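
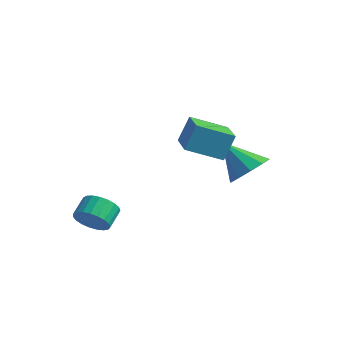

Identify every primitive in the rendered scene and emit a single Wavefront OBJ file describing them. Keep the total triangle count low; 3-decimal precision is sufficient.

v -0.485 -3.759 -2.561
v 0.273 -3.776 -2.2
v 0.044 -2.918 -1.678
v -0.715 -2.901 -2.039
v 0.333 -3.585 -2.487
v 0.104 -2.727 -1.965
v 0.252 -3.425 -2.786
v 0.022 -2.567 -2.264
v 0.043 -3.322 -3.047
v -0.187 -2.464 -2.525
v -0.257 -3.295 -3.223
v -0.487 -2.437 -2.701
v -0.597 -3.348 -3.285
v -0.826 -2.49 -2.763
v -0.917 -3.472 -3.222
v -1.147 -2.614 -2.7
v -1.163 -3.646 -3.044
v -1.392 -2.788 -2.522
v -1.291 -3.839 -2.783
v -1.521 -2.981 -2.261
v -1.28 -4.019 -2.484
v -1.51 -3.161 -1.962
v -1.132 -4.153 -2.198
v -1.361 -3.295 -1.676
v -0.872 -4.219 -1.974
v -1.101 -3.362 -1.452
v -0.545 -4.206 -1.852
v -0.774 -3.348 -1.33
v -0.207 -4.115 -1.853
v -0.437 -3.258 -1.331
v 0.082 -3.963 -1.976
v -0.148 -3.105 -1.454
v 3.286 -2.318 2.354
v 3.422 -1.761 3.532
v 1.898 -1.116 1.947
v 2.035 -0.56 3.125
v 4.405 -1.24 1.715
v 4.542 -0.684 2.893
v 3.018 -0.039 1.308
v 3.154 0.518 2.486
v 3.473 1.612 -0.388
v 4.231 1.487 0.357
v 2.147 1.408 0.928
v 4.091 2.132 0.314
v 3.714 2.578 0.004
v 3.246 2.655 -0.457
v 2.864 2.333 -0.891
v 2.715 1.736 -1.133
v 2.856 1.091 -1.091
v 3.233 0.645 -0.78
v 3.701 0.568 -0.32
v 4.083 0.89 0.115
f 2 1 5
f 2 5 3
f 3 5 6
f 3 6 4
f 5 1 7
f 5 7 6
f 6 7 8
f 6 8 4
f 7 1 9
f 7 9 8
f 8 9 10
f 8 10 4
f 9 1 11
f 9 11 10
f 10 11 12
f 10 12 4
f 11 1 13
f 11 13 12
f 12 13 14
f 12 14 4
f 13 1 15
f 13 15 14
f 14 15 16
f 14 16 4
f 15 1 17
f 15 17 16
f 16 17 18
f 16 18 4
f 17 1 19
f 17 19 18
f 18 19 20
f 18 20 4
f 19 1 21
f 19 21 20
f 20 21 22
f 20 22 4
f 21 1 23
f 21 23 22
f 22 23 24
f 22 24 4
f 23 1 25
f 23 25 24
f 24 25 26
f 24 26 4
f 25 1 27
f 25 27 26
f 26 27 28
f 26 28 4
f 27 1 29
f 27 29 28
f 28 29 30
f 28 30 4
f 29 1 31
f 29 31 30
f 30 31 32
f 30 32 4
f 31 1 2
f 31 2 32
f 32 2 3
f 32 3 4
f 34 36 33
f 37 34 33
f 33 36 35
f 35 37 33
f 34 40 36
f 38 34 37
f 38 40 34
f 36 40 35
f 39 37 35
f 35 40 39
f 39 38 37
f 40 38 39
f 42 41 44
f 42 44 43
f 44 41 45
f 44 45 43
f 45 41 46
f 45 46 43
f 46 41 47
f 46 47 43
f 47 41 48
f 47 48 43
f 48 41 49
f 48 49 43
f 49 41 50
f 49 50 43
f 50 41 51
f 50 51 43
f 51 41 52
f 51 52 43
f 52 41 42
f 52 42 43



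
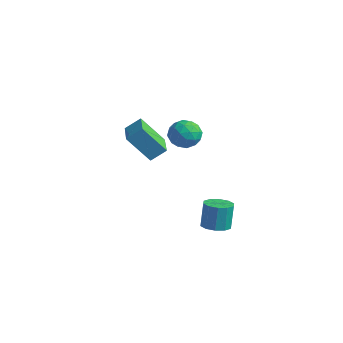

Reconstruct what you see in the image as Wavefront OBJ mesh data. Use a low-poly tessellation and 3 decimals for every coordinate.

v -0.998 1.609 2.945
v -0.513 2.094 2.534
v -0.727 0.646 2.126
v -0.242 1.131 1.715
v -0.041 0.893 2.451
v -0.208 1.489 2.957
v -1.032 1.251 1.703
v -1.199 1.847 2.209
v -0.534 1.873 1.767
v 0.079 1.651 2.23
v -1.319 1.089 2.43
v -0.706 0.867 2.893
v -0.779 1.936 2.811
v -0.461 0.804 1.849
v -0.343 0.664 2.281
v -0.058 0.949 2.04
v -0.6 1.58 3.06
v -0.315 1.865 2.819
v -0.037 1.159 2.77
v -0.925 0.875 1.841
v -0.64 1.16 1.6
v -1.182 1.791 2.62
v -0.897 2.076 2.379
v -1.203 1.581 1.89
v -0.506 2.091 2.119
v -0.347 1.525 1.638
v -0.812 1.596 1.63
v -0.91 1.946 1.928
v -0.146 1.961 2.391
v 0.013 1.395 1.91
v 0.131 1.255 2.342
v 0.033 1.605 2.64
v -0.159 1.831 1.94
v -1.253 1.345 2.75
v -1.094 0.779 2.269
v -1.273 1.135 2.02
v -1.371 1.485 2.318
v -0.893 1.215 3.022
v -0.734 0.649 2.541
v -0.33 0.794 2.732
v -0.428 1.144 3.03
v -1.081 0.909 2.72
v -0.346 3.015 -4.161
v 0.346 2.887 -4.062
v 0.217 3.177 -2.781
v -0.474 3.305 -2.879
v 0.299 3.311 -4.163
v 0.171 3.602 -2.882
v 0.007 3.623 -4.263
v -0.122 3.913 -2.982
v -0.421 3.702 -4.324
v -0.549 3.992 -3.043
v -0.819 3.518 -4.322
v -0.948 3.809 -3.041
v -1.037 3.143 -4.259
v -1.166 3.433 -2.978
v -0.991 2.718 -4.158
v -1.119 3.009 -2.877
v -0.698 2.407 -4.058
v -0.827 2.697 -2.777
v -0.271 2.328 -3.997
v -0.399 2.618 -2.716
v 0.128 2.511 -3.999
v -0.001 2.802 -2.718
v -3.046 0.16 1.449
v -2.652 0.759 2.01
v -4.199 1.1 1.255
v -3.805 1.699 1.816
v -2.255 0.861 0.144
v -1.861 1.46 0.705
v -3.408 1.801 -0.05
v -3.014 2.4 0.511
f 1 38 17
f 38 12 41
f 17 41 6
f 38 41 17
f 1 17 13
f 17 6 18
f 13 18 2
f 17 18 13
f 1 13 22
f 13 2 23
f 22 23 8
f 13 23 22
f 1 22 34
f 22 8 37
f 34 37 11
f 22 37 34
f 1 34 38
f 34 11 42
f 38 42 12
f 34 42 38
f 2 18 29
f 18 6 32
f 29 32 10
f 18 32 29
f 6 41 19
f 41 12 40
f 19 40 5
f 41 40 19
f 12 42 39
f 42 11 35
f 39 35 3
f 42 35 39
f 11 37 36
f 37 8 24
f 36 24 7
f 37 24 36
f 8 23 28
f 23 2 25
f 28 25 9
f 23 25 28
f 4 30 16
f 30 10 31
f 16 31 5
f 30 31 16
f 4 16 14
f 16 5 15
f 14 15 3
f 16 15 14
f 4 14 21
f 14 3 20
f 21 20 7
f 14 20 21
f 4 21 26
f 21 7 27
f 26 27 9
f 21 27 26
f 4 26 30
f 26 9 33
f 30 33 10
f 26 33 30
f 5 31 19
f 31 10 32
f 19 32 6
f 31 32 19
f 3 15 39
f 15 5 40
f 39 40 12
f 15 40 39
f 7 20 36
f 20 3 35
f 36 35 11
f 20 35 36
f 9 27 28
f 27 7 24
f 28 24 8
f 27 24 28
f 10 33 29
f 33 9 25
f 29 25 2
f 33 25 29
f 44 43 47
f 44 47 45
f 45 47 48
f 45 48 46
f 47 43 49
f 47 49 48
f 48 49 50
f 48 50 46
f 49 43 51
f 49 51 50
f 50 51 52
f 50 52 46
f 51 43 53
f 51 53 52
f 52 53 54
f 52 54 46
f 53 43 55
f 53 55 54
f 54 55 56
f 54 56 46
f 55 43 57
f 55 57 56
f 56 57 58
f 56 58 46
f 57 43 59
f 57 59 58
f 58 59 60
f 58 60 46
f 59 43 61
f 59 61 60
f 60 61 62
f 60 62 46
f 61 43 63
f 61 63 62
f 62 63 64
f 62 64 46
f 63 43 44
f 63 44 64
f 64 44 45
f 64 45 46
f 66 68 65
f 69 66 65
f 65 68 67
f 67 69 65
f 66 72 68
f 70 66 69
f 70 72 66
f 68 72 67
f 71 69 67
f 67 72 71
f 71 70 69
f 72 70 71



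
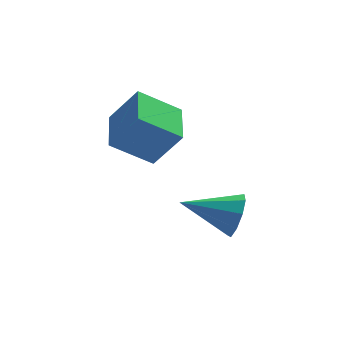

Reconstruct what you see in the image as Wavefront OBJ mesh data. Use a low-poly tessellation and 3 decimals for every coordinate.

v 4.51 2.114 -0.07
v 4.814 2.523 0.623
v 2.77 2.426 0.51
v 4.736 2.905 0.182
v 4.552 2.916 -0.377
v 4.348 2.552 -0.792
v 4.22 1.983 -0.869
v 4.228 1.475 -0.572
v 4.367 1.266 -0.04
v 4.574 1.454 0.478
v 4.75 1.95 0.74
v 2.059 3.164 1.873
v 0.685 3.202 2.821
v 2.251 4.809 2.086
v 0.877 4.847 3.034
v 2.943 2.893 3.166
v 1.569 2.931 4.114
v 3.135 4.538 3.379
v 1.761 4.576 4.327
f 2 1 4
f 2 4 3
f 4 1 5
f 4 5 3
f 5 1 6
f 5 6 3
f 6 1 7
f 6 7 3
f 7 1 8
f 7 8 3
f 8 1 9
f 8 9 3
f 9 1 10
f 9 10 3
f 10 1 11
f 10 11 3
f 11 1 2
f 11 2 3
f 13 15 12
f 16 13 12
f 12 15 14
f 14 16 12
f 13 19 15
f 17 13 16
f 17 19 13
f 15 19 14
f 18 16 14
f 14 19 18
f 18 17 16
f 19 17 18



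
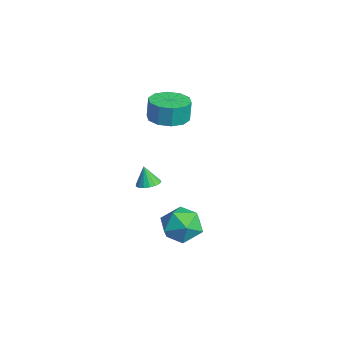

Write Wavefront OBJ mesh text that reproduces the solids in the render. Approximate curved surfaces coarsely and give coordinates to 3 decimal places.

v -3.227 -0.349 3.032
v -2.164 -0.536 3.089
v -2.211 -0.437 4.304
v -3.273 -0.251 4.248
v -2.255 0.123 3.032
v -2.302 0.221 4.247
v -2.717 0.601 2.975
v -2.764 0.7 4.19
v -3.374 0.717 2.94
v -3.421 0.815 4.155
v -3.974 0.425 2.941
v -4.021 0.523 4.156
v -4.289 -0.163 2.976
v -4.336 -0.064 4.191
v -4.198 -0.821 3.033
v -4.245 -0.723 4.248
v -3.736 -1.3 3.09
v -3.783 -1.201 4.305
v -3.079 -1.415 3.125
v -3.126 -1.317 4.34
v -2.479 -1.123 3.124
v -2.526 -1.025 4.339
v -2.28 -1.686 -0.925
v -1.66 -1.804 -0.771
v -2.58 -1.834 0.165
v -1.688 -1.496 -0.737
v -1.851 -1.232 -0.746
v -2.113 -1.072 -0.796
v -2.413 -1.052 -0.876
v -2.683 -1.178 -0.967
v -2.86 -1.42 -1.048
v -2.905 -1.723 -1.102
v -2.806 -2.018 -1.114
v -2.587 -2.237 -1.084
v -2.298 -2.33 -1.017
v -2.004 -2.275 -0.929
v -1.774 -2.085 -0.84
v 2.305 -0.613 -0.605
v 2.944 -0.934 0.29
v 2.536 -2.286 -1.37
v 3.175 -2.607 -0.475
v 2.05 -2.43 -0.342
v 1.908 -1.396 0.13
v 3.572 -1.824 -1.21
v 3.43 -0.79 -0.738
v 3.727 -1.683 -0.084
v 2.786 -2.057 0.453
v 2.694 -1.163 -1.533
v 1.753 -1.537 -0.996
f 2 1 5
f 2 5 3
f 3 5 6
f 3 6 4
f 5 1 7
f 5 7 6
f 6 7 8
f 6 8 4
f 7 1 9
f 7 9 8
f 8 9 10
f 8 10 4
f 9 1 11
f 9 11 10
f 10 11 12
f 10 12 4
f 11 1 13
f 11 13 12
f 12 13 14
f 12 14 4
f 13 1 15
f 13 15 14
f 14 15 16
f 14 16 4
f 15 1 17
f 15 17 16
f 16 17 18
f 16 18 4
f 17 1 19
f 17 19 18
f 18 19 20
f 18 20 4
f 19 1 21
f 19 21 20
f 20 21 22
f 20 22 4
f 21 1 2
f 21 2 22
f 22 2 3
f 22 3 4
f 24 23 26
f 24 26 25
f 26 23 27
f 26 27 25
f 27 23 28
f 27 28 25
f 28 23 29
f 28 29 25
f 29 23 30
f 29 30 25
f 30 23 31
f 30 31 25
f 31 23 32
f 31 32 25
f 32 23 33
f 32 33 25
f 33 23 34
f 33 34 25
f 34 23 35
f 34 35 25
f 35 23 36
f 35 36 25
f 36 23 37
f 36 37 25
f 37 23 24
f 37 24 25
f 38 49 43
f 38 43 39
f 38 39 45
f 38 45 48
f 38 48 49
f 39 43 47
f 43 49 42
f 49 48 40
f 48 45 44
f 45 39 46
f 41 47 42
f 41 42 40
f 41 40 44
f 41 44 46
f 41 46 47
f 42 47 43
f 40 42 49
f 44 40 48
f 46 44 45
f 47 46 39



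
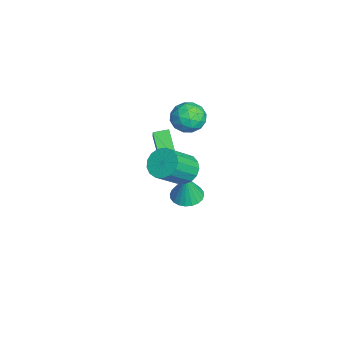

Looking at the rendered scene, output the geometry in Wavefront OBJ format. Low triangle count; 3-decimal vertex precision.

v -2.413 2.469 3.6
v -1.762 1.885 4.221
v -2.878 1.035 2.739
v -2.227 0.451 3.36
v -3.113 0.89 3.776
v -2.825 1.776 4.308
v -1.815 1.144 2.652
v -1.527 2.03 3.184
v -1.392 1.066 3.635
v -2.194 0.909 4.329
v -2.446 2.011 2.631
v -3.248 1.854 3.325
v -2.047 2.302 3.986
v -2.593 0.618 2.974
v -3.114 0.875 3.218
v -2.731 0.532 3.583
v -2.672 2.238 4.037
v -2.289 1.895 4.402
v -3.083 1.311 4.14
v -2.351 1.025 2.558
v -1.968 0.682 2.923
v -1.909 2.388 3.377
v -1.526 2.045 3.742
v -1.557 1.609 2.82
v -1.447 1.478 4.006
v -1.72 0.636 3.5
v -1.477 1.043 3.085
v -1.309 1.563 3.397
v -1.918 1.386 4.415
v -2.191 0.543 3.908
v -2.712 0.801 4.153
v -2.543 1.322 4.466
v -1.701 0.905 4.07
v -2.449 2.377 3.052
v -2.722 1.534 2.545
v -2.097 1.598 2.494
v -1.928 2.119 2.807
v -2.92 2.284 3.46
v -3.193 1.442 2.954
v -3.331 1.357 3.563
v -3.163 1.877 3.875
v -2.939 2.015 2.89
v -3.734 1.548 -4.569
v -2.932 2.102 -4.672
v -3.406 1.432 -2.631
v -3.199 2.368 -4.611
v -3.548 2.51 -4.543
v -3.925 2.505 -4.48
v -4.273 2.355 -4.43
v -4.539 2.082 -4.401
v -4.682 1.727 -4.398
v -4.682 1.346 -4.421
v -4.537 0.995 -4.467
v -4.269 0.728 -4.528
v -3.921 0.587 -4.596
v -3.544 0.591 -4.659
v -3.196 0.742 -4.709
v -2.93 1.015 -4.738
v -2.786 1.369 -4.741
v -2.787 1.751 -4.718
v -4.99 -0.29 -0.22
v -3.71 -0.373 1.183
v -5.068 0.618 -0.095
v -3.789 0.535 1.308
v -3.491 0.025 -1.568
v -2.212 -0.058 -0.165
v -3.57 0.933 -1.443
v -2.29 0.85 -0.04
v -0.005 1.004 1.03
v 0.806 0.969 0.463
v 1.776 -0.258 1.923
v 0.965 -0.224 2.49
v 0.875 1.35 0.736
v 1.845 0.123 2.197
v 0.742 1.651 1.077
v 1.712 0.424 2.538
v 0.439 1.804 1.408
v 1.409 0.577 2.868
v 0.033 1.773 1.651
v 1.003 0.546 3.112
v -0.381 1.566 1.752
v 0.589 0.339 3.213
v -0.709 1.231 1.688
v 0.261 0.003 3.148
v -0.876 0.843 1.473
v 0.094 -0.384 2.933
v -0.843 0.492 1.156
v 0.127 -0.735 2.617
v -0.618 0.258 0.811
v 0.352 -0.969 2.271
v -0.253 0.195 0.515
v 0.717 -1.032 1.976
v 0.169 0.317 0.338
v 1.139 -0.91 1.798
v 0.551 0.597 0.319
v 1.521 -0.63 1.779
f 1 38 17
f 38 12 41
f 17 41 6
f 38 41 17
f 1 17 13
f 17 6 18
f 13 18 2
f 17 18 13
f 1 13 22
f 13 2 23
f 22 23 8
f 13 23 22
f 1 22 34
f 22 8 37
f 34 37 11
f 22 37 34
f 1 34 38
f 34 11 42
f 38 42 12
f 34 42 38
f 2 18 29
f 18 6 32
f 29 32 10
f 18 32 29
f 6 41 19
f 41 12 40
f 19 40 5
f 41 40 19
f 12 42 39
f 42 11 35
f 39 35 3
f 42 35 39
f 11 37 36
f 37 8 24
f 36 24 7
f 37 24 36
f 8 23 28
f 23 2 25
f 28 25 9
f 23 25 28
f 4 30 16
f 30 10 31
f 16 31 5
f 30 31 16
f 4 16 14
f 16 5 15
f 14 15 3
f 16 15 14
f 4 14 21
f 14 3 20
f 21 20 7
f 14 20 21
f 4 21 26
f 21 7 27
f 26 27 9
f 21 27 26
f 4 26 30
f 26 9 33
f 30 33 10
f 26 33 30
f 5 31 19
f 31 10 32
f 19 32 6
f 31 32 19
f 3 15 39
f 15 5 40
f 39 40 12
f 15 40 39
f 7 20 36
f 20 3 35
f 36 35 11
f 20 35 36
f 9 27 28
f 27 7 24
f 28 24 8
f 27 24 28
f 10 33 29
f 33 9 25
f 29 25 2
f 33 25 29
f 44 43 46
f 44 46 45
f 46 43 47
f 46 47 45
f 47 43 48
f 47 48 45
f 48 43 49
f 48 49 45
f 49 43 50
f 49 50 45
f 50 43 51
f 50 51 45
f 51 43 52
f 51 52 45
f 52 43 53
f 52 53 45
f 53 43 54
f 53 54 45
f 54 43 55
f 54 55 45
f 55 43 56
f 55 56 45
f 56 43 57
f 56 57 45
f 57 43 58
f 57 58 45
f 58 43 59
f 58 59 45
f 59 43 60
f 59 60 45
f 60 43 44
f 60 44 45
f 62 64 61
f 65 62 61
f 61 64 63
f 63 65 61
f 62 68 64
f 66 62 65
f 66 68 62
f 64 68 63
f 67 65 63
f 63 68 67
f 67 66 65
f 68 66 67
f 70 69 73
f 70 73 71
f 71 73 74
f 71 74 72
f 73 69 75
f 73 75 74
f 74 75 76
f 74 76 72
f 75 69 77
f 75 77 76
f 76 77 78
f 76 78 72
f 77 69 79
f 77 79 78
f 78 79 80
f 78 80 72
f 79 69 81
f 79 81 80
f 80 81 82
f 80 82 72
f 81 69 83
f 81 83 82
f 82 83 84
f 82 84 72
f 83 69 85
f 83 85 84
f 84 85 86
f 84 86 72
f 85 69 87
f 85 87 86
f 86 87 88
f 86 88 72
f 87 69 89
f 87 89 88
f 88 89 90
f 88 90 72
f 89 69 91
f 89 91 90
f 90 91 92
f 90 92 72
f 91 69 93
f 91 93 92
f 92 93 94
f 92 94 72
f 93 69 95
f 93 95 94
f 94 95 96
f 94 96 72
f 95 69 70
f 95 70 96
f 96 70 71
f 96 71 72



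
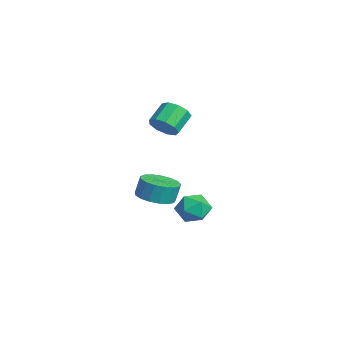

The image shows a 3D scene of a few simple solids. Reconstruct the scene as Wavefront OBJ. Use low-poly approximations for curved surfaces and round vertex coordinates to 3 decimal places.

v 2.461 0.399 -2.076
v 3.308 0.633 -1.861
v 2.812 -1.013 -1.919
v 3.659 -0.779 -1.704
v 2.98 -0.594 -1.135
v 2.763 0.278 -1.232
v 3.357 -0.658 -2.548
v 3.14 0.214 -2.645
v 3.861 -0.02 -2.153
v 3.629 0.019 -1.28
v 2.491 -0.399 -2.5
v 2.259 -0.36 -1.627
v -2.557 0.007 0.854
v -2.061 0.609 0.633
v -2.727 1.434 1.386
v -3.223 0.833 1.606
v -2.491 0.58 0.284
v -3.156 1.405 1.037
v -2.952 0.283 0.202
v -3.617 1.109 0.955
v -3.228 -0.142 0.425
v -3.893 0.683 1.178
v -3.19 -0.498 0.848
v -3.856 0.327 1.601
v -2.856 -0.617 1.274
v -3.522 0.208 2.027
v -2.383 -0.444 1.503
v -3.048 0.381 2.256
v -1.99 -0.06 1.428
v -2.656 0.765 2.181
v -1.864 0.356 1.085
v -2.529 1.181 1.837
v -1.615 -0.682 -3.305
v -0.776 -1.201 -3.137
v -0.807 -0.916 -2.106
v -1.645 -0.398 -2.275
v -0.619 -0.764 -3.253
v -0.65 -0.479 -2.222
v -0.69 -0.308 -3.381
v -0.721 -0.023 -2.35
v -0.973 0.062 -3.492
v -1.004 0.347 -2.461
v -1.403 0.261 -3.56
v -1.434 0.546 -2.529
v -1.881 0.245 -3.57
v -1.912 0.529 -2.539
v -2.298 0.016 -3.519
v -2.329 0.3 -2.488
v -2.559 -0.373 -3.419
v -2.59 -0.088 -2.388
v -2.603 -0.833 -3.293
v -2.634 -0.548 -2.262
v -2.421 -1.258 -3.17
v -2.452 -0.973 -2.139
v -2.054 -1.552 -3.078
v -2.085 -1.267 -2.047
v -1.587 -1.646 -3.038
v -1.617 -1.361 -2.007
v -1.125 -1.519 -3.06
v -1.156 -1.234 -2.029
f 1 12 6
f 1 6 2
f 1 2 8
f 1 8 11
f 1 11 12
f 2 6 10
f 6 12 5
f 12 11 3
f 11 8 7
f 8 2 9
f 4 10 5
f 4 5 3
f 4 3 7
f 4 7 9
f 4 9 10
f 5 10 6
f 3 5 12
f 7 3 11
f 9 7 8
f 10 9 2
f 14 13 17
f 14 17 15
f 15 17 18
f 15 18 16
f 17 13 19
f 17 19 18
f 18 19 20
f 18 20 16
f 19 13 21
f 19 21 20
f 20 21 22
f 20 22 16
f 21 13 23
f 21 23 22
f 22 23 24
f 22 24 16
f 23 13 25
f 23 25 24
f 24 25 26
f 24 26 16
f 25 13 27
f 25 27 26
f 26 27 28
f 26 28 16
f 27 13 29
f 27 29 28
f 28 29 30
f 28 30 16
f 29 13 31
f 29 31 30
f 30 31 32
f 30 32 16
f 31 13 14
f 31 14 32
f 32 14 15
f 32 15 16
f 34 33 37
f 34 37 35
f 35 37 38
f 35 38 36
f 37 33 39
f 37 39 38
f 38 39 40
f 38 40 36
f 39 33 41
f 39 41 40
f 40 41 42
f 40 42 36
f 41 33 43
f 41 43 42
f 42 43 44
f 42 44 36
f 43 33 45
f 43 45 44
f 44 45 46
f 44 46 36
f 45 33 47
f 45 47 46
f 46 47 48
f 46 48 36
f 47 33 49
f 47 49 48
f 48 49 50
f 48 50 36
f 49 33 51
f 49 51 50
f 50 51 52
f 50 52 36
f 51 33 53
f 51 53 52
f 52 53 54
f 52 54 36
f 53 33 55
f 53 55 54
f 54 55 56
f 54 56 36
f 55 33 57
f 55 57 56
f 56 57 58
f 56 58 36
f 57 33 59
f 57 59 58
f 58 59 60
f 58 60 36
f 59 33 34
f 59 34 60
f 60 34 35
f 60 35 36



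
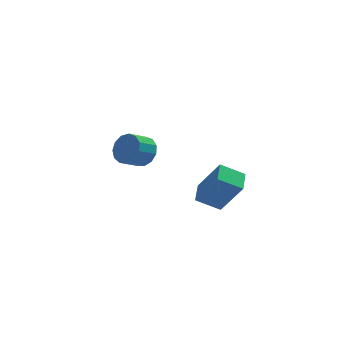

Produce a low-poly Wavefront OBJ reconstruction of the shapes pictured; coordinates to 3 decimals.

v 1.529 -2.633 -2.554
v 2.591 -3.259 -0.891
v 1.562 -1.429 -2.121
v 2.625 -2.055 -0.459
v 2.695 -2.425 -3.221
v 3.758 -3.051 -1.559
v 2.729 -1.221 -2.789
v 3.791 -1.847 -1.126
v -1.596 4.074 -2.184
v -0.89 3.73 -1.615
v -1.657 2.963 -1.127
v -2.364 3.306 -1.696
v -1.124 4.14 -1.34
v -1.892 3.372 -0.851
v -1.508 4.528 -1.332
v -2.276 3.761 -0.843
v -1.92 4.773 -1.595
v -2.688 4.006 -1.107
v -2.23 4.795 -2.045
v -2.997 4.028 -1.557
v -2.338 4.589 -2.54
v -3.105 3.821 -2.051
v -2.21 4.218 -2.921
v -2.978 3.451 -2.432
v -1.888 3.802 -3.069
v -2.655 3.035 -2.58
v -1.473 3.472 -2.935
v -2.241 2.705 -2.447
v -1.098 3.333 -2.564
v -1.865 2.566 -2.075
v -0.88 3.429 -2.072
v -1.647 2.662 -1.583
f 2 4 1
f 5 2 1
f 1 4 3
f 3 5 1
f 2 8 4
f 6 2 5
f 6 8 2
f 4 8 3
f 7 5 3
f 3 8 7
f 7 6 5
f 8 6 7
f 10 9 13
f 10 13 11
f 11 13 14
f 11 14 12
f 13 9 15
f 13 15 14
f 14 15 16
f 14 16 12
f 15 9 17
f 15 17 16
f 16 17 18
f 16 18 12
f 17 9 19
f 17 19 18
f 18 19 20
f 18 20 12
f 19 9 21
f 19 21 20
f 20 21 22
f 20 22 12
f 21 9 23
f 21 23 22
f 22 23 24
f 22 24 12
f 23 9 25
f 23 25 24
f 24 25 26
f 24 26 12
f 25 9 27
f 25 27 26
f 26 27 28
f 26 28 12
f 27 9 29
f 27 29 28
f 28 29 30
f 28 30 12
f 29 9 31
f 29 31 30
f 30 31 32
f 30 32 12
f 31 9 10
f 31 10 32
f 32 10 11
f 32 11 12



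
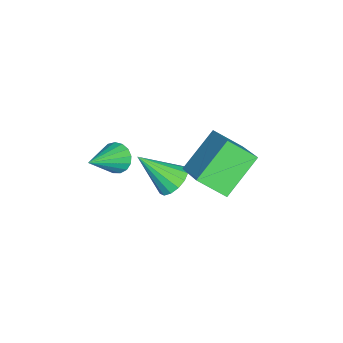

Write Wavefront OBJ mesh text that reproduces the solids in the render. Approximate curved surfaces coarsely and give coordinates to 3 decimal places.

v 0.519 3.261 3.38
v 0.63 2.042 4.298
v 2.087 4.199 4.435
v 2.197 2.98 5.353
v 1.983 2.36 2.007
v 2.093 1.141 2.925
v 3.55 3.298 3.062
v 3.661 2.079 3.98
v 1.329 -1.864 2.143
v 1.752 -1.881 1.512
v 2.931 -2.556 3.237
v 1.806 -1.546 1.644
v 1.751 -1.285 1.891
v 1.599 -1.156 2.195
v 1.385 -1.189 2.487
v 1.158 -1.377 2.701
v 0.97 -1.677 2.786
v 0.865 -2.02 2.724
v 0.865 -2.327 2.529
v 0.972 -2.528 2.246
v 1.161 -2.577 1.938
v 1.388 -2.463 1.678
v 1.601 -2.212 1.524
v 0.886 0.465 0.685
v 1.655 0.258 0.387
v 1.054 -1.025 2.155
v 1.73 0.567 0.692
v 1.579 0.848 0.995
v 1.242 1.027 1.214
v 0.81 1.055 1.292
v 0.398 0.925 1.208
v 0.117 0.672 0.983
v 0.042 0.364 0.679
v 0.193 0.082 0.376
v 0.53 -0.096 0.156
v 0.962 -0.125 0.078
v 1.374 0.005 0.163
f 2 4 1
f 5 2 1
f 1 4 3
f 3 5 1
f 2 8 4
f 6 2 5
f 6 8 2
f 4 8 3
f 7 5 3
f 3 8 7
f 7 6 5
f 8 6 7
f 10 9 12
f 10 12 11
f 12 9 13
f 12 13 11
f 13 9 14
f 13 14 11
f 14 9 15
f 14 15 11
f 15 9 16
f 15 16 11
f 16 9 17
f 16 17 11
f 17 9 18
f 17 18 11
f 18 9 19
f 18 19 11
f 19 9 20
f 19 20 11
f 20 9 21
f 20 21 11
f 21 9 22
f 21 22 11
f 22 9 23
f 22 23 11
f 23 9 10
f 23 10 11
f 25 24 27
f 25 27 26
f 27 24 28
f 27 28 26
f 28 24 29
f 28 29 26
f 29 24 30
f 29 30 26
f 30 24 31
f 30 31 26
f 31 24 32
f 31 32 26
f 32 24 33
f 32 33 26
f 33 24 34
f 33 34 26
f 34 24 35
f 34 35 26
f 35 24 36
f 35 36 26
f 36 24 37
f 36 37 26
f 37 24 25
f 37 25 26



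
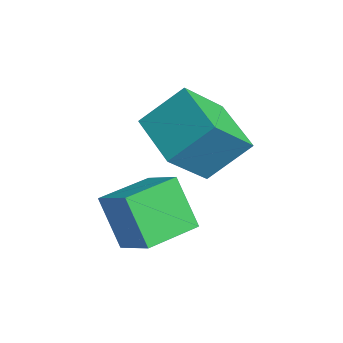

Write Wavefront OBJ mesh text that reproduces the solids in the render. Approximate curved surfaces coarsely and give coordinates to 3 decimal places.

v -3.035 -1.388 0.027
v -2.512 -2.804 1.444
v -2.815 -0.027 1.305
v -2.292 -1.443 2.722
v -1.028 -1.197 -0.522
v -0.505 -2.613 0.895
v -0.808 0.164 0.756
v -0.285 -1.252 2.173
v 0.245 -4.307 -1.895
v -0.619 -4.675 -0.266
v -0.366 -2.573 -1.826
v -1.229 -2.941 -0.197
v 1.489 -3.899 -1.143
v 0.626 -4.267 0.486
v 0.879 -2.165 -1.074
v 0.015 -2.533 0.555
f 2 4 1
f 5 2 1
f 1 4 3
f 3 5 1
f 2 8 4
f 6 2 5
f 6 8 2
f 4 8 3
f 7 5 3
f 3 8 7
f 7 6 5
f 8 6 7
f 10 12 9
f 13 10 9
f 9 12 11
f 11 13 9
f 10 16 12
f 14 10 13
f 14 16 10
f 12 16 11
f 15 13 11
f 11 16 15
f 15 14 13
f 16 14 15



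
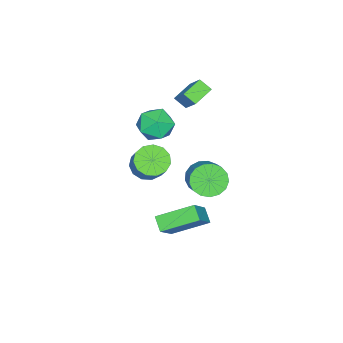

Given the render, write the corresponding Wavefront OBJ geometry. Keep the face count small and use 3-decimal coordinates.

v -1.096 -0.379 -1.092
v -0.393 -0.471 -1.798
v 0.599 0.327 -0.913
v -0.104 0.419 -0.208
v -0.618 -0.064 -1.912
v 0.374 0.734 -1.028
v -0.952 0.271 -1.839
v 0.04 1.068 -0.954
v -1.32 0.456 -1.595
v -0.328 1.254 -0.71
v -1.636 0.451 -1.235
v -0.644 1.248 -0.351
v -1.828 0.255 -0.843
v -0.836 1.053 0.041
v -1.853 -0.086 -0.508
v -0.861 0.712 0.377
v -1.704 -0.494 -0.307
v -0.712 0.304 0.578
v -1.416 -0.875 -0.285
v -0.424 -0.078 0.599
v -1.055 -1.143 -0.449
v -0.063 -0.346 0.436
v -0.703 -1.236 -0.76
v 0.289 -0.439 0.125
v -0.441 -1.133 -1.147
v 0.551 -0.335 -0.262
v -0.329 -0.856 -1.521
v 0.663 -0.059 -0.637
v -2.36 -3.098 0.184
v -1.359 -3.006 0.711
v -2.801 -4.514 1.269
v -1.8 -4.422 1.796
v -2.589 -3.617 1.932
v -2.317 -2.742 1.261
v -1.843 -4.778 0.719
v -1.571 -3.903 0.048
v -1.039 -4.044 1.042
v -1.5 -3.326 1.791
v -2.66 -4.194 0.189
v -3.121 -3.476 0.938
v 1.999 -1.883 1.704
v 2.479 -1.371 1.109
v 3.282 -0.646 2.381
v 2.801 -1.157 2.976
v 2.052 -1.1 1.224
v 2.855 -0.374 2.496
v 1.609 -1.077 1.491
v 2.411 -0.352 2.763
v 1.289 -1.31 1.825
v 2.091 -0.585 3.098
v 1.194 -1.725 2.121
v 1.997 -1 3.394
v 1.355 -2.19 2.285
v 2.158 -1.465 3.557
v 1.721 -2.557 2.264
v 2.523 -1.832 3.536
v 2.174 -2.71 2.065
v 2.977 -1.985 3.338
v 2.572 -2.601 1.752
v 3.375 -1.875 3.024
v 2.788 -2.263 1.423
v 3.59 -1.538 2.695
v 2.753 -1.805 1.183
v 3.556 -1.079 2.456
v -3.724 -2.889 1.467
v -3.703 -3.574 1.985
v -4.885 -2.586 1.914
v -4.864 -3.272 2.432
v -2.996 -1.928 2.708
v -2.975 -2.614 3.226
v -4.157 -1.626 3.155
v -4.136 -2.311 3.673
v -0.821 -0.185 -3.298
v 0.544 -0.064 -1.897
v -0.314 0.404 -3.844
v 1.052 0.526 -2.443
v 0.208 -1.866 -4.157
v 1.574 -1.744 -2.756
v 0.716 -1.276 -4.703
v 2.081 -1.155 -3.302
f 2 1 5
f 2 5 3
f 3 5 6
f 3 6 4
f 5 1 7
f 5 7 6
f 6 7 8
f 6 8 4
f 7 1 9
f 7 9 8
f 8 9 10
f 8 10 4
f 9 1 11
f 9 11 10
f 10 11 12
f 10 12 4
f 11 1 13
f 11 13 12
f 12 13 14
f 12 14 4
f 13 1 15
f 13 15 14
f 14 15 16
f 14 16 4
f 15 1 17
f 15 17 16
f 16 17 18
f 16 18 4
f 17 1 19
f 17 19 18
f 18 19 20
f 18 20 4
f 19 1 21
f 19 21 20
f 20 21 22
f 20 22 4
f 21 1 23
f 21 23 22
f 22 23 24
f 22 24 4
f 23 1 25
f 23 25 24
f 24 25 26
f 24 26 4
f 25 1 27
f 25 27 26
f 26 27 28
f 26 28 4
f 27 1 2
f 27 2 28
f 28 2 3
f 28 3 4
f 29 40 34
f 29 34 30
f 29 30 36
f 29 36 39
f 29 39 40
f 30 34 38
f 34 40 33
f 40 39 31
f 39 36 35
f 36 30 37
f 32 38 33
f 32 33 31
f 32 31 35
f 32 35 37
f 32 37 38
f 33 38 34
f 31 33 40
f 35 31 39
f 37 35 36
f 38 37 30
f 42 41 45
f 42 45 43
f 43 45 46
f 43 46 44
f 45 41 47
f 45 47 46
f 46 47 48
f 46 48 44
f 47 41 49
f 47 49 48
f 48 49 50
f 48 50 44
f 49 41 51
f 49 51 50
f 50 51 52
f 50 52 44
f 51 41 53
f 51 53 52
f 52 53 54
f 52 54 44
f 53 41 55
f 53 55 54
f 54 55 56
f 54 56 44
f 55 41 57
f 55 57 56
f 56 57 58
f 56 58 44
f 57 41 59
f 57 59 58
f 58 59 60
f 58 60 44
f 59 41 61
f 59 61 60
f 60 61 62
f 60 62 44
f 61 41 63
f 61 63 62
f 62 63 64
f 62 64 44
f 63 41 42
f 63 42 64
f 64 42 43
f 64 43 44
f 66 68 65
f 69 66 65
f 65 68 67
f 67 69 65
f 66 72 68
f 70 66 69
f 70 72 66
f 68 72 67
f 71 69 67
f 67 72 71
f 71 70 69
f 72 70 71
f 74 76 73
f 77 74 73
f 73 76 75
f 75 77 73
f 74 80 76
f 78 74 77
f 78 80 74
f 76 80 75
f 79 77 75
f 75 80 79
f 79 78 77
f 80 78 79



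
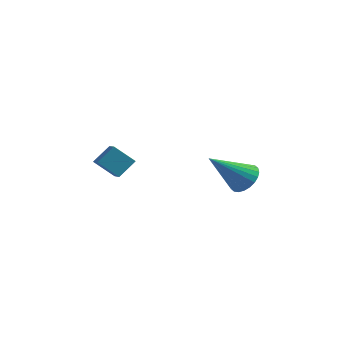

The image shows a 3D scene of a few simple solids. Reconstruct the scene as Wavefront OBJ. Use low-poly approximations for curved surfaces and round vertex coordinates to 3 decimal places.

v 1.992 -0.574 -2.885
v 2.432 -1.185 -2.983
v 0.888 -1.586 -1.515
v 2.575 -1.045 -2.764
v 2.629 -0.834 -2.564
v 2.587 -0.582 -2.413
v 2.453 -0.329 -2.333
v 2.25 -0.114 -2.338
v 2.007 0.032 -2.426
v 1.762 0.085 -2.584
v 1.551 0.038 -2.787
v 1.408 -0.102 -3.006
v 1.354 -0.314 -3.206
v 1.396 -0.565 -3.358
v 1.53 -0.818 -3.437
v 1.733 -1.033 -3.433
v 1.976 -1.179 -3.345
v 2.222 -1.232 -3.187
v -2.598 -2.184 -2.917
v -3.421 -2.39 -2.171
v -3.072 -1.557 -3.267
v -3.894 -1.762 -2.52
v -2.186 -1.518 -2.28
v -3.008 -1.723 -1.533
v -2.659 -0.89 -2.629
v -3.482 -1.096 -1.883
f 2 1 4
f 2 4 3
f 4 1 5
f 4 5 3
f 5 1 6
f 5 6 3
f 6 1 7
f 6 7 3
f 7 1 8
f 7 8 3
f 8 1 9
f 8 9 3
f 9 1 10
f 9 10 3
f 10 1 11
f 10 11 3
f 11 1 12
f 11 12 3
f 12 1 13
f 12 13 3
f 13 1 14
f 13 14 3
f 14 1 15
f 14 15 3
f 15 1 16
f 15 16 3
f 16 1 17
f 16 17 3
f 17 1 18
f 17 18 3
f 18 1 2
f 18 2 3
f 20 22 19
f 23 20 19
f 19 22 21
f 21 23 19
f 20 26 22
f 24 20 23
f 24 26 20
f 22 26 21
f 25 23 21
f 21 26 25
f 25 24 23
f 26 24 25



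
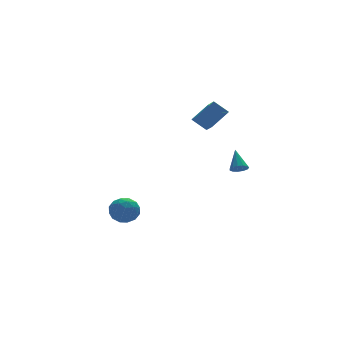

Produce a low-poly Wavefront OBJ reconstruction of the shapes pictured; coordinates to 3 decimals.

v -0.098 -0.69 3.183
v -0.241 -1.807 3.812
v 0.991 -0.36 4.016
v 0.848 -1.477 4.645
v 0.572 -1.163 2.495
v 0.429 -2.28 3.124
v 1.661 -0.833 3.328
v 1.518 -1.95 3.957
v 1.305 -3.931 0.566
v 1.803 -3.875 0.426
v 1.475 -2.969 1.554
v 1.65 -3.683 0.266
v 1.388 -3.57 0.2
v 1.099 -3.572 0.251
v 0.876 -3.687 0.402
v 0.789 -3.88 0.605
v 0.866 -4.089 0.795
v 1.083 -4.248 0.912
v 1.37 -4.306 0.92
v 1.636 -4.245 0.815
v 1.798 -4.085 0.631
v -4.381 0.535 -3.16
v -3.613 0.659 -2.678
v -3.647 -0.339 -4.102
v -2.879 -0.215 -3.62
v -3.569 -0.699 -3.265
v -4.023 -0.159 -2.682
v -3.237 0.479 -4.098
v -3.691 1.019 -3.515
v -2.907 0.625 -3.257
v -3.112 -0.103 -2.743
v -4.148 0.423 -4.037
v -4.353 -0.305 -3.523
v -4.061 0.674 -2.836
v -3.199 -0.354 -3.944
v -3.604 -0.638 -3.735
v -3.153 -0.565 -3.452
v -4.302 0.193 -2.839
v -3.851 0.266 -2.555
v -3.825 -0.532 -2.9
v -3.409 0.054 -4.225
v -2.958 0.127 -3.941
v -4.107 0.885 -3.328
v -3.656 0.958 -3.045
v -3.435 0.852 -3.88
v -3.195 0.727 -2.893
v -2.764 0.213 -3.447
v -2.974 0.62 -3.728
v -3.24 0.938 -3.386
v -3.316 0.299 -2.591
v -2.884 -0.215 -3.145
v -3.29 -0.499 -2.936
v -3.556 -0.182 -2.593
v -2.9 0.279 -2.932
v -4.376 0.535 -3.635
v -3.944 0.021 -4.189
v -3.704 0.502 -4.187
v -3.97 0.819 -3.844
v -4.496 0.107 -3.333
v -4.065 -0.407 -3.887
v -4.02 -0.618 -3.394
v -4.286 -0.3 -3.052
v -4.36 0.041 -3.848
f 2 4 1
f 5 2 1
f 1 4 3
f 3 5 1
f 2 8 4
f 6 2 5
f 6 8 2
f 4 8 3
f 7 5 3
f 3 8 7
f 7 6 5
f 8 6 7
f 10 9 12
f 10 12 11
f 12 9 13
f 12 13 11
f 13 9 14
f 13 14 11
f 14 9 15
f 14 15 11
f 15 9 16
f 15 16 11
f 16 9 17
f 16 17 11
f 17 9 18
f 17 18 11
f 18 9 19
f 18 19 11
f 19 9 20
f 19 20 11
f 20 9 21
f 20 21 11
f 21 9 10
f 21 10 11
f 22 59 38
f 59 33 62
f 38 62 27
f 59 62 38
f 22 38 34
f 38 27 39
f 34 39 23
f 38 39 34
f 22 34 43
f 34 23 44
f 43 44 29
f 34 44 43
f 22 43 55
f 43 29 58
f 55 58 32
f 43 58 55
f 22 55 59
f 55 32 63
f 59 63 33
f 55 63 59
f 23 39 50
f 39 27 53
f 50 53 31
f 39 53 50
f 27 62 40
f 62 33 61
f 40 61 26
f 62 61 40
f 33 63 60
f 63 32 56
f 60 56 24
f 63 56 60
f 32 58 57
f 58 29 45
f 57 45 28
f 58 45 57
f 29 44 49
f 44 23 46
f 49 46 30
f 44 46 49
f 25 51 37
f 51 31 52
f 37 52 26
f 51 52 37
f 25 37 35
f 37 26 36
f 35 36 24
f 37 36 35
f 25 35 42
f 35 24 41
f 42 41 28
f 35 41 42
f 25 42 47
f 42 28 48
f 47 48 30
f 42 48 47
f 25 47 51
f 47 30 54
f 51 54 31
f 47 54 51
f 26 52 40
f 52 31 53
f 40 53 27
f 52 53 40
f 24 36 60
f 36 26 61
f 60 61 33
f 36 61 60
f 28 41 57
f 41 24 56
f 57 56 32
f 41 56 57
f 30 48 49
f 48 28 45
f 49 45 29
f 48 45 49
f 31 54 50
f 54 30 46
f 50 46 23
f 54 46 50



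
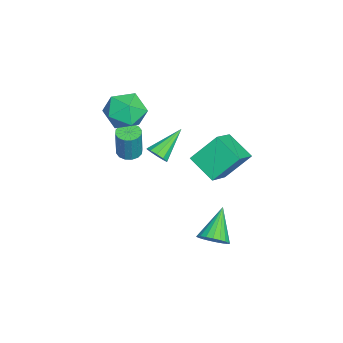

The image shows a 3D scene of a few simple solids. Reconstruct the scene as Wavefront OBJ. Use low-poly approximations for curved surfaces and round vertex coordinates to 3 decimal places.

v 1.174 3.419 -2.962
v 1.717 3.794 -2.441
v -0.294 3.761 -1.678
v 1.607 4.061 -2.637
v 1.424 4.218 -2.889
v 1.196 4.237 -3.154
v 0.965 4.114 -3.385
v 0.771 3.871 -3.544
v 0.646 3.55 -3.601
v 0.612 3.207 -3.549
v 0.676 2.9 -3.394
v 0.825 2.683 -3.165
v 1.035 2.593 -2.901
v 1.27 2.646 -2.647
v 1.487 2.833 -2.448
v 1.651 3.121 -2.338
v 1.732 3.461 -2.335
v -0.049 2.782 2.379
v -0.439 4.009 3.722
v 0.853 3.922 1.599
v 0.464 5.149 2.942
v 1.296 2.291 3.218
v 0.907 3.518 4.561
v 2.199 3.431 2.438
v 1.809 4.658 3.781
v -3.251 0.201 -0.45
v -2.732 0.57 -0.243
v -4.489 1.299 0.69
v -2.888 0.748 -0.583
v -3.182 0.716 -0.872
v -3.503 0.488 -1.001
v -3.728 0.15 -0.919
v -3.771 -0.168 -0.658
v -3.615 -0.346 -0.318
v -3.32 -0.315 -0.029
v -3 -0.087 0.1
v -2.775 0.251 0.018
v -3.751 -1.254 -0.672
v -3.108 -1.39 -0.8
v -2.746 -1.362 0.983
v -3.389 -1.226 1.112
v -3.128 -1.043 -0.801
v -2.766 -1.016 0.982
v -3.316 -0.754 -0.768
v -2.954 -0.726 1.016
v -3.62 -0.598 -0.709
v -3.258 -0.57 1.075
v -3.959 -0.618 -0.639
v -3.597 -0.59 1.144
v -4.243 -0.808 -0.579
v -3.881 -0.781 1.205
v -4.394 -1.118 -0.543
v -4.032 -1.09 1.24
v -4.374 -1.464 -0.542
v -4.012 -1.437 1.241
v -4.186 -1.754 -0.576
v -3.824 -1.726 1.208
v -3.882 -1.91 -0.635
v -3.52 -1.882 1.149
v -3.543 -1.89 -0.704
v -3.181 -1.862 1.079
v -3.259 -1.699 -0.765
v -2.897 -1.672 1.019
v -2.252 -0.104 3.712
v -1.727 -0.944 4.425
v -3.053 -1.536 2.615
v -2.528 -2.376 3.328
v -3.433 -1.684 3.765
v -2.938 -0.799 4.443
v -1.842 -1.681 2.597
v -1.347 -0.796 3.275
v -1.474 -1.918 3.736
v -2.457 -1.92 4.457
v -2.323 -0.56 2.583
v -3.306 -0.562 3.304
f 2 1 4
f 2 4 3
f 4 1 5
f 4 5 3
f 5 1 6
f 5 6 3
f 6 1 7
f 6 7 3
f 7 1 8
f 7 8 3
f 8 1 9
f 8 9 3
f 9 1 10
f 9 10 3
f 10 1 11
f 10 11 3
f 11 1 12
f 11 12 3
f 12 1 13
f 12 13 3
f 13 1 14
f 13 14 3
f 14 1 15
f 14 15 3
f 15 1 16
f 15 16 3
f 16 1 17
f 16 17 3
f 17 1 2
f 17 2 3
f 19 21 18
f 22 19 18
f 18 21 20
f 20 22 18
f 19 25 21
f 23 19 22
f 23 25 19
f 21 25 20
f 24 22 20
f 20 25 24
f 24 23 22
f 25 23 24
f 27 26 29
f 27 29 28
f 29 26 30
f 29 30 28
f 30 26 31
f 30 31 28
f 31 26 32
f 31 32 28
f 32 26 33
f 32 33 28
f 33 26 34
f 33 34 28
f 34 26 35
f 34 35 28
f 35 26 36
f 35 36 28
f 36 26 37
f 36 37 28
f 37 26 27
f 37 27 28
f 39 38 42
f 39 42 40
f 40 42 43
f 40 43 41
f 42 38 44
f 42 44 43
f 43 44 45
f 43 45 41
f 44 38 46
f 44 46 45
f 45 46 47
f 45 47 41
f 46 38 48
f 46 48 47
f 47 48 49
f 47 49 41
f 48 38 50
f 48 50 49
f 49 50 51
f 49 51 41
f 50 38 52
f 50 52 51
f 51 52 53
f 51 53 41
f 52 38 54
f 52 54 53
f 53 54 55
f 53 55 41
f 54 38 56
f 54 56 55
f 55 56 57
f 55 57 41
f 56 38 58
f 56 58 57
f 57 58 59
f 57 59 41
f 58 38 60
f 58 60 59
f 59 60 61
f 59 61 41
f 60 38 62
f 60 62 61
f 61 62 63
f 61 63 41
f 62 38 39
f 62 39 63
f 63 39 40
f 63 40 41
f 64 75 69
f 64 69 65
f 64 65 71
f 64 71 74
f 64 74 75
f 65 69 73
f 69 75 68
f 75 74 66
f 74 71 70
f 71 65 72
f 67 73 68
f 67 68 66
f 67 66 70
f 67 70 72
f 67 72 73
f 68 73 69
f 66 68 75
f 70 66 74
f 72 70 71
f 73 72 65



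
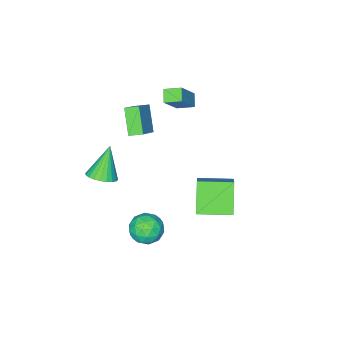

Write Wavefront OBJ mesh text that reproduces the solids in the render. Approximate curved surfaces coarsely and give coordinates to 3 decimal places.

v -3.123 1.429 -1.96
v -2.054 2.572 -0.544
v -2.191 2.386 -3.435
v -1.122 3.529 -2.019
v -1.718 0.091 -1.941
v -0.649 1.234 -0.525
v -0.786 1.048 -3.416
v 0.283 2.191 -2
v 1.868 1.206 -2.872
v 2.584 1.283 -3.58
v 1.776 -0.403 -3.14
v 2.492 -0.326 -3.848
v 2.726 -0.184 -2.876
v 2.783 0.81 -2.711
v 1.577 0.07 -4.009
v 1.634 1.064 -3.844
v 2.404 0.581 -4.283
v 3.114 0.424 -3.582
v 1.246 0.456 -3.138
v 1.956 0.299 -2.437
v 2.234 1.385 -3.203
v 2.126 -0.505 -3.517
v 2.263 -0.422 -2.946
v 2.684 -0.377 -3.362
v 2.351 1.108 -2.692
v 2.772 1.153 -3.108
v 2.855 0.29 -2.694
v 1.588 -0.273 -3.612
v 2.009 -0.228 -4.028
v 1.676 1.257 -3.358
v 2.097 1.302 -3.774
v 1.505 0.59 -4.026
v 2.549 1.018 -4.032
v 2.495 0.073 -4.189
v 1.958 0.305 -4.284
v 1.991 0.89 -4.187
v 2.966 0.926 -3.62
v 2.912 -0.02 -3.777
v 3.05 0.063 -3.206
v 3.083 0.648 -3.109
v 2.861 0.513 -4.033
v 1.448 0.9 -2.943
v 1.394 -0.046 -3.1
v 1.277 0.232 -3.611
v 1.31 0.817 -3.514
v 1.865 0.807 -2.531
v 1.811 -0.138 -2.688
v 2.369 -0.01 -2.533
v 2.402 0.575 -2.436
v 1.499 0.367 -2.687
v -0.639 -2.474 3.394
v 0.574 -1.894 4.484
v -0.026 -1.462 2.174
v 1.186 -0.882 3.263
v -0.146 -3.058 3.157
v 1.066 -2.478 4.246
v 0.466 -2.046 1.936
v 1.679 -1.466 3.026
v -2.86 -2.786 1.347
v -3.328 -3.326 1.826
v -3.447 -2.009 1.651
v -3.915 -2.549 2.129
v -1.645 -2.471 2.891
v -2.113 -3.011 3.369
v -2.232 -1.694 3.194
v -2.7 -2.234 3.673
v 2.639 -2.58 -0.788
v 3.185 -3.254 -0.642
v 1.661 -3 0.928
v 3.351 -2.998 -0.485
v 3.409 -2.678 -0.374
v 3.35 -2.344 -0.326
v 3.182 -2.045 -0.348
v 2.931 -1.828 -0.438
v 2.637 -1.725 -0.58
v 2.342 -1.752 -0.755
v 2.093 -1.906 -0.935
v 1.927 -2.162 -1.092
v 1.869 -2.481 -1.203
v 1.929 -2.816 -1.251
v 2.097 -3.115 -1.228
v 2.347 -3.332 -1.139
v 2.642 -3.435 -0.996
v 2.936 -3.408 -0.822
f 2 4 1
f 5 2 1
f 1 4 3
f 3 5 1
f 2 8 4
f 6 2 5
f 6 8 2
f 4 8 3
f 7 5 3
f 3 8 7
f 7 6 5
f 8 6 7
f 9 46 25
f 46 20 49
f 25 49 14
f 46 49 25
f 9 25 21
f 25 14 26
f 21 26 10
f 25 26 21
f 9 21 30
f 21 10 31
f 30 31 16
f 21 31 30
f 9 30 42
f 30 16 45
f 42 45 19
f 30 45 42
f 9 42 46
f 42 19 50
f 46 50 20
f 42 50 46
f 10 26 37
f 26 14 40
f 37 40 18
f 26 40 37
f 14 49 27
f 49 20 48
f 27 48 13
f 49 48 27
f 20 50 47
f 50 19 43
f 47 43 11
f 50 43 47
f 19 45 44
f 45 16 32
f 44 32 15
f 45 32 44
f 16 31 36
f 31 10 33
f 36 33 17
f 31 33 36
f 12 38 24
f 38 18 39
f 24 39 13
f 38 39 24
f 12 24 22
f 24 13 23
f 22 23 11
f 24 23 22
f 12 22 29
f 22 11 28
f 29 28 15
f 22 28 29
f 12 29 34
f 29 15 35
f 34 35 17
f 29 35 34
f 12 34 38
f 34 17 41
f 38 41 18
f 34 41 38
f 13 39 27
f 39 18 40
f 27 40 14
f 39 40 27
f 11 23 47
f 23 13 48
f 47 48 20
f 23 48 47
f 15 28 44
f 28 11 43
f 44 43 19
f 28 43 44
f 17 35 36
f 35 15 32
f 36 32 16
f 35 32 36
f 18 41 37
f 41 17 33
f 37 33 10
f 41 33 37
f 52 54 51
f 55 52 51
f 51 54 53
f 53 55 51
f 52 58 54
f 56 52 55
f 56 58 52
f 54 58 53
f 57 55 53
f 53 58 57
f 57 56 55
f 58 56 57
f 60 62 59
f 63 60 59
f 59 62 61
f 61 63 59
f 60 66 62
f 64 60 63
f 64 66 60
f 62 66 61
f 65 63 61
f 61 66 65
f 65 64 63
f 66 64 65
f 68 67 70
f 68 70 69
f 70 67 71
f 70 71 69
f 71 67 72
f 71 72 69
f 72 67 73
f 72 73 69
f 73 67 74
f 73 74 69
f 74 67 75
f 74 75 69
f 75 67 76
f 75 76 69
f 76 67 77
f 76 77 69
f 77 67 78
f 77 78 69
f 78 67 79
f 78 79 69
f 79 67 80
f 79 80 69
f 80 67 81
f 80 81 69
f 81 67 82
f 81 82 69
f 82 67 83
f 82 83 69
f 83 67 84
f 83 84 69
f 84 67 68
f 84 68 69



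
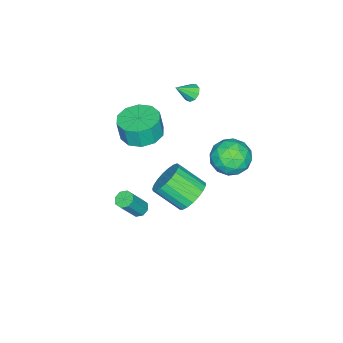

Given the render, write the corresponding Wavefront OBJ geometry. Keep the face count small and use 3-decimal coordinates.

v 1.807 0.833 -1.065
v 2.1 1.24 -1.156
v 2.966 0.935 0.275
v 2.673 0.527 0.365
v 1.783 1.328 -0.945
v 2.649 1.023 0.486
v 1.48 1.125 -0.805
v 2.346 0.82 0.626
v 1.369 0.751 -0.818
v 2.235 0.446 0.613
v 1.514 0.425 -0.975
v 2.38 0.12 0.456
v 1.831 0.337 -1.186
v 2.697 0.032 0.245
v 2.134 0.54 -1.326
v 3 0.235 0.105
v 2.245 0.914 -1.313
v 3.111 0.609 0.118
v -3.731 3.67 -1.165
v -3.005 4.152 -0.421
v -3.615 2.068 -0.239
v -2.889 2.55 0.505
v -3.989 2.871 0.489
v -4.06 3.861 -0.084
v -2.56 2.359 -0.576
v -2.631 3.349 -1.149
v -2.28 3.342 -0.057
v -3.164 3.658 0.601
v -3.456 2.562 -1.261
v -4.34 2.878 -0.603
v -3.378 4.052 -0.874
v -3.242 2.168 0.214
v -3.889 2.357 0.205
v -3.461 2.64 0.642
v -3.999 3.881 -0.676
v -3.572 4.164 -0.239
v -4.15 3.411 0.296
v -3.048 2.056 -0.421
v -2.621 2.339 0.016
v -3.159 3.58 -1.302
v -2.731 3.863 -0.865
v -2.47 2.809 -0.956
v -2.525 3.859 -0.223
v -2.457 2.917 0.321
v -2.264 2.805 -0.314
v -2.306 3.387 -0.651
v -3.045 4.045 0.163
v -2.977 3.103 0.708
v -3.623 3.292 0.698
v -3.665 3.874 0.362
v -2.619 3.569 0.377
v -3.643 3.117 -1.368
v -3.575 2.175 -0.823
v -2.955 2.346 -1.022
v -2.997 2.928 -1.358
v -4.163 3.303 -0.981
v -4.095 2.361 -0.437
v -4.314 2.833 -0.009
v -4.356 3.415 -0.346
v -4.001 2.651 -1.037
v 0.158 0.069 3.237
v 1.105 0.609 3.242
v 1.189 0.451 4.429
v 0.242 -0.089 4.423
v 0.61 1.056 3.336
v 0.694 0.898 4.523
v -0.057 1.126 3.392
v 0.026 0.968 4.579
v -0.642 0.792 3.389
v -0.559 0.635 4.576
v -0.922 0.182 3.327
v -0.839 0.025 4.514
v -0.789 -0.471 3.231
v -0.705 -0.629 4.418
v -0.294 -0.918 3.137
v -0.21 -1.076 4.324
v 0.374 -0.988 3.081
v 0.457 -1.146 4.268
v 0.959 -0.655 3.084
v 1.042 -0.812 4.271
v 1.239 -0.045 3.146
v 1.322 -0.202 4.333
v -1.676 1.86 -2.828
v -0.68 1.871 -3.047
v -0.428 0.451 -1.97
v -1.424 0.44 -1.752
v -0.698 2.125 -2.707
v -0.446 0.704 -1.631
v -0.886 2.333 -2.389
v -0.634 0.912 -1.313
v -1.21 2.459 -2.146
v -0.958 1.039 -1.07
v -1.615 2.482 -2.022
v -1.363 1.061 -0.946
v -2.03 2.397 -2.037
v -1.778 0.977 -0.96
v -2.384 2.22 -2.188
v -2.133 0.799 -1.112
v -2.616 1.98 -2.451
v -2.364 0.559 -1.374
v -2.685 1.719 -2.778
v -2.433 0.299 -1.702
v -2.579 1.483 -3.114
v -2.328 0.063 -2.038
v -2.318 1.312 -3.401
v -2.066 -0.108 -2.325
v -1.945 1.236 -3.589
v -1.693 -0.184 -2.512
v -1.526 1.268 -3.645
v -1.274 -0.153 -2.569
v -1.133 1.402 -3.56
v -0.881 -0.018 -2.484
v -0.833 1.616 -3.348
v -0.582 0.195 -2.272
v -3.917 0.509 3.178
v -3.61 0.326 2.76
v -3.223 -0.029 3.922
v -3.48 0.658 2.879
v -3.554 0.921 3.138
v -3.798 0.99 3.416
v -4.097 0.835 3.583
v -4.312 0.527 3.56
v -4.342 0.21 3.359
v -4.172 0.034 3.073
v -3.883 0.079 2.836
f 2 1 5
f 2 5 3
f 3 5 6
f 3 6 4
f 5 1 7
f 5 7 6
f 6 7 8
f 6 8 4
f 7 1 9
f 7 9 8
f 8 9 10
f 8 10 4
f 9 1 11
f 9 11 10
f 10 11 12
f 10 12 4
f 11 1 13
f 11 13 12
f 12 13 14
f 12 14 4
f 13 1 15
f 13 15 14
f 14 15 16
f 14 16 4
f 15 1 17
f 15 17 16
f 16 17 18
f 16 18 4
f 17 1 2
f 17 2 18
f 18 2 3
f 18 3 4
f 19 56 35
f 56 30 59
f 35 59 24
f 56 59 35
f 19 35 31
f 35 24 36
f 31 36 20
f 35 36 31
f 19 31 40
f 31 20 41
f 40 41 26
f 31 41 40
f 19 40 52
f 40 26 55
f 52 55 29
f 40 55 52
f 19 52 56
f 52 29 60
f 56 60 30
f 52 60 56
f 20 36 47
f 36 24 50
f 47 50 28
f 36 50 47
f 24 59 37
f 59 30 58
f 37 58 23
f 59 58 37
f 30 60 57
f 60 29 53
f 57 53 21
f 60 53 57
f 29 55 54
f 55 26 42
f 54 42 25
f 55 42 54
f 26 41 46
f 41 20 43
f 46 43 27
f 41 43 46
f 22 48 34
f 48 28 49
f 34 49 23
f 48 49 34
f 22 34 32
f 34 23 33
f 32 33 21
f 34 33 32
f 22 32 39
f 32 21 38
f 39 38 25
f 32 38 39
f 22 39 44
f 39 25 45
f 44 45 27
f 39 45 44
f 22 44 48
f 44 27 51
f 48 51 28
f 44 51 48
f 23 49 37
f 49 28 50
f 37 50 24
f 49 50 37
f 21 33 57
f 33 23 58
f 57 58 30
f 33 58 57
f 25 38 54
f 38 21 53
f 54 53 29
f 38 53 54
f 27 45 46
f 45 25 42
f 46 42 26
f 45 42 46
f 28 51 47
f 51 27 43
f 47 43 20
f 51 43 47
f 62 61 65
f 62 65 63
f 63 65 66
f 63 66 64
f 65 61 67
f 65 67 66
f 66 67 68
f 66 68 64
f 67 61 69
f 67 69 68
f 68 69 70
f 68 70 64
f 69 61 71
f 69 71 70
f 70 71 72
f 70 72 64
f 71 61 73
f 71 73 72
f 72 73 74
f 72 74 64
f 73 61 75
f 73 75 74
f 74 75 76
f 74 76 64
f 75 61 77
f 75 77 76
f 76 77 78
f 76 78 64
f 77 61 79
f 77 79 78
f 78 79 80
f 78 80 64
f 79 61 81
f 79 81 80
f 80 81 82
f 80 82 64
f 81 61 62
f 81 62 82
f 82 62 63
f 82 63 64
f 84 83 87
f 84 87 85
f 85 87 88
f 85 88 86
f 87 83 89
f 87 89 88
f 88 89 90
f 88 90 86
f 89 83 91
f 89 91 90
f 90 91 92
f 90 92 86
f 91 83 93
f 91 93 92
f 92 93 94
f 92 94 86
f 93 83 95
f 93 95 94
f 94 95 96
f 94 96 86
f 95 83 97
f 95 97 96
f 96 97 98
f 96 98 86
f 97 83 99
f 97 99 98
f 98 99 100
f 98 100 86
f 99 83 101
f 99 101 100
f 100 101 102
f 100 102 86
f 101 83 103
f 101 103 102
f 102 103 104
f 102 104 86
f 103 83 105
f 103 105 104
f 104 105 106
f 104 106 86
f 105 83 107
f 105 107 106
f 106 107 108
f 106 108 86
f 107 83 109
f 107 109 108
f 108 109 110
f 108 110 86
f 109 83 111
f 109 111 110
f 110 111 112
f 110 112 86
f 111 83 113
f 111 113 112
f 112 113 114
f 112 114 86
f 113 83 84
f 113 84 114
f 114 84 85
f 114 85 86
f 116 115 118
f 116 118 117
f 118 115 119
f 118 119 117
f 119 115 120
f 119 120 117
f 120 115 121
f 120 121 117
f 121 115 122
f 121 122 117
f 122 115 123
f 122 123 117
f 123 115 124
f 123 124 117
f 124 115 125
f 124 125 117
f 125 115 116
f 125 116 117



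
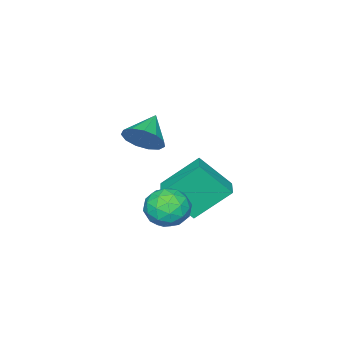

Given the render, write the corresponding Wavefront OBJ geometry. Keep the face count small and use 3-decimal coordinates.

v 0.21 0.851 -0.037
v 0.588 0.401 0.363
v -0.71 0.569 0.517
v 0.594 0.753 0.553
v 0.479 1.136 0.555
v 0.278 1.429 0.37
v 0.055 1.538 0.056
v -0.118 1.429 -0.288
v -0.187 1.136 -0.552
v -0.13 0.753 -0.652
v 0.035 0.401 -0.557
v 0.255 0.192 -0.297
v 0.461 0.192 0.046
v -0.883 1.497 -3.954
v -0.179 1.621 -3.598
v -1.121 0.519 -3.142
v -0.417 0.643 -2.786
v -1.005 1.179 -2.707
v -0.858 1.783 -3.209
v -0.442 0.357 -3.531
v -0.295 0.961 -4.033
v 0.094 0.917 -3.336
v -0.254 1.425 -2.827
v -1.046 0.715 -3.913
v -1.394 1.223 -3.404
v -0.51 1.645 -3.847
v -0.79 0.495 -2.893
v -1.136 0.81 -2.847
v -0.722 0.883 -2.637
v -0.909 1.74 -3.619
v -0.495 1.813 -3.409
v -0.981 1.553 -2.886
v -0.805 0.327 -3.331
v -0.391 0.4 -3.121
v -0.578 1.257 -4.103
v -0.164 1.33 -3.893
v -0.319 0.587 -3.854
v 0.064 1.304 -3.484
v -0.076 0.729 -3.006
v -0.091 0.561 -3.445
v -0.004 0.916 -3.74
v -0.14 1.602 -3.184
v -0.281 1.028 -2.707
v -0.626 1.343 -2.661
v -0.54 1.698 -2.956
v 0.02 1.188 -3.031
v -1.019 1.112 -4.033
v -1.16 0.538 -3.556
v -0.76 0.442 -3.784
v -0.674 0.797 -4.079
v -1.224 1.411 -3.734
v -1.364 0.836 -3.256
v -1.296 1.224 -3
v -1.209 1.579 -3.295
v -1.32 0.952 -3.709
v -2.633 0.479 -4.636
v -2.037 -0.39 -3.5
v -3.505 1.342 -3.518
v -2.909 0.473 -2.382
v -2.011 1.007 -4.558
v -1.415 0.138 -3.422
v -2.883 1.87 -3.44
v -2.287 1.001 -2.304
f 2 1 4
f 2 4 3
f 4 1 5
f 4 5 3
f 5 1 6
f 5 6 3
f 6 1 7
f 6 7 3
f 7 1 8
f 7 8 3
f 8 1 9
f 8 9 3
f 9 1 10
f 9 10 3
f 10 1 11
f 10 11 3
f 11 1 12
f 11 12 3
f 12 1 13
f 12 13 3
f 13 1 2
f 13 2 3
f 14 51 30
f 51 25 54
f 30 54 19
f 51 54 30
f 14 30 26
f 30 19 31
f 26 31 15
f 30 31 26
f 14 26 35
f 26 15 36
f 35 36 21
f 26 36 35
f 14 35 47
f 35 21 50
f 47 50 24
f 35 50 47
f 14 47 51
f 47 24 55
f 51 55 25
f 47 55 51
f 15 31 42
f 31 19 45
f 42 45 23
f 31 45 42
f 19 54 32
f 54 25 53
f 32 53 18
f 54 53 32
f 25 55 52
f 55 24 48
f 52 48 16
f 55 48 52
f 24 50 49
f 50 21 37
f 49 37 20
f 50 37 49
f 21 36 41
f 36 15 38
f 41 38 22
f 36 38 41
f 17 43 29
f 43 23 44
f 29 44 18
f 43 44 29
f 17 29 27
f 29 18 28
f 27 28 16
f 29 28 27
f 17 27 34
f 27 16 33
f 34 33 20
f 27 33 34
f 17 34 39
f 34 20 40
f 39 40 22
f 34 40 39
f 17 39 43
f 39 22 46
f 43 46 23
f 39 46 43
f 18 44 32
f 44 23 45
f 32 45 19
f 44 45 32
f 16 28 52
f 28 18 53
f 52 53 25
f 28 53 52
f 20 33 49
f 33 16 48
f 49 48 24
f 33 48 49
f 22 40 41
f 40 20 37
f 41 37 21
f 40 37 41
f 23 46 42
f 46 22 38
f 42 38 15
f 46 38 42
f 57 59 56
f 60 57 56
f 56 59 58
f 58 60 56
f 57 63 59
f 61 57 60
f 61 63 57
f 59 63 58
f 62 60 58
f 58 63 62
f 62 61 60
f 63 61 62



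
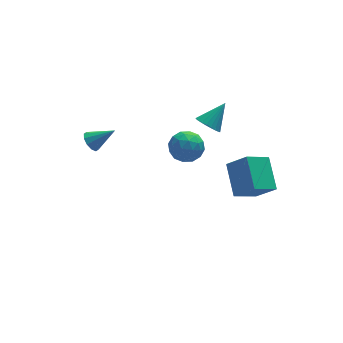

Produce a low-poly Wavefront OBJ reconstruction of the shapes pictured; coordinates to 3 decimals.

v -3.816 1.411 1.549
v -3.507 1.144 1.044
v -2.624 1.089 2.451
v -3.411 1.534 1.056
v -3.47 1.877 1.257
v -3.661 2.042 1.569
v -3.912 1.966 1.873
v -4.126 1.678 2.054
v -4.222 1.288 2.042
v -4.163 0.945 1.841
v -3.971 0.78 1.529
v -3.721 0.856 1.224
v 0.968 2.745 -0.613
v 1.872 2.915 -1.1
v 1.168 1.085 -0.82
v 2.072 1.255 -1.307
v 1.987 1.444 -0.287
v 1.863 2.469 -0.159
v 1.177 1.531 -1.761
v 1.053 2.556 -1.633
v 2.001 2.164 -1.81
v 2.502 2.111 -0.899
v 0.538 1.889 -1.021
v 1.039 1.836 -0.11
v 1.402 2.975 -0.838
v 1.638 1.025 -1.082
v 1.588 1.135 -0.482
v 2.119 1.235 -0.769
v 1.397 2.714 -0.285
v 1.929 2.814 -0.571
v 1.996 1.949 -0.094
v 1.111 1.186 -1.349
v 1.643 1.286 -1.635
v 0.921 2.765 -1.151
v 1.452 2.865 -1.438
v 1.044 2.051 -1.826
v 2.01 2.634 -1.541
v 2.127 1.659 -1.664
v 1.601 1.821 -1.93
v 1.528 2.424 -1.855
v 2.304 2.603 -1.006
v 2.422 1.627 -1.128
v 2.372 1.738 -0.528
v 2.299 2.341 -0.453
v 2.38 2.162 -1.423
v 0.618 2.373 -0.792
v 0.736 1.397 -0.914
v 0.741 1.659 -1.467
v 0.668 2.262 -1.392
v 0.913 2.341 -0.256
v 1.03 1.366 -0.379
v 1.512 1.576 -0.065
v 1.439 2.179 0.01
v 0.66 1.838 -0.497
v 3.455 -3.689 -0.361
v 2.135 -4.034 0.394
v 3.604 -2.003 0.668
v 2.283 -2.349 1.423
v 4.277 -4.431 0.737
v 2.956 -4.777 1.492
v 4.425 -2.746 1.766
v 3.105 -3.091 2.521
v 2.878 2.527 0.051
v 3.386 1.975 -0.198
v 4.022 3.073 1.169
v 3.456 2.21 -0.385
v 3.439 2.493 -0.505
v 3.336 2.782 -0.541
v 3.163 3.031 -0.486
v 2.947 3.204 -0.35
v 2.721 3.274 -0.153
v 2.518 3.23 0.075
v 2.371 3.078 0.3
v 2.301 2.843 0.487
v 2.318 2.56 0.607
v 2.421 2.272 0.643
v 2.594 2.022 0.588
v 2.81 1.85 0.452
v 3.036 1.78 0.254
v 3.239 1.824 0.026
f 2 1 4
f 2 4 3
f 4 1 5
f 4 5 3
f 5 1 6
f 5 6 3
f 6 1 7
f 6 7 3
f 7 1 8
f 7 8 3
f 8 1 9
f 8 9 3
f 9 1 10
f 9 10 3
f 10 1 11
f 10 11 3
f 11 1 12
f 11 12 3
f 12 1 2
f 12 2 3
f 13 50 29
f 50 24 53
f 29 53 18
f 50 53 29
f 13 29 25
f 29 18 30
f 25 30 14
f 29 30 25
f 13 25 34
f 25 14 35
f 34 35 20
f 25 35 34
f 13 34 46
f 34 20 49
f 46 49 23
f 34 49 46
f 13 46 50
f 46 23 54
f 50 54 24
f 46 54 50
f 14 30 41
f 30 18 44
f 41 44 22
f 30 44 41
f 18 53 31
f 53 24 52
f 31 52 17
f 53 52 31
f 24 54 51
f 54 23 47
f 51 47 15
f 54 47 51
f 23 49 48
f 49 20 36
f 48 36 19
f 49 36 48
f 20 35 40
f 35 14 37
f 40 37 21
f 35 37 40
f 16 42 28
f 42 22 43
f 28 43 17
f 42 43 28
f 16 28 26
f 28 17 27
f 26 27 15
f 28 27 26
f 16 26 33
f 26 15 32
f 33 32 19
f 26 32 33
f 16 33 38
f 33 19 39
f 38 39 21
f 33 39 38
f 16 38 42
f 38 21 45
f 42 45 22
f 38 45 42
f 17 43 31
f 43 22 44
f 31 44 18
f 43 44 31
f 15 27 51
f 27 17 52
f 51 52 24
f 27 52 51
f 19 32 48
f 32 15 47
f 48 47 23
f 32 47 48
f 21 39 40
f 39 19 36
f 40 36 20
f 39 36 40
f 22 45 41
f 45 21 37
f 41 37 14
f 45 37 41
f 56 58 55
f 59 56 55
f 55 58 57
f 57 59 55
f 56 62 58
f 60 56 59
f 60 62 56
f 58 62 57
f 61 59 57
f 57 62 61
f 61 60 59
f 62 60 61
f 64 63 66
f 64 66 65
f 66 63 67
f 66 67 65
f 67 63 68
f 67 68 65
f 68 63 69
f 68 69 65
f 69 63 70
f 69 70 65
f 70 63 71
f 70 71 65
f 71 63 72
f 71 72 65
f 72 63 73
f 72 73 65
f 73 63 74
f 73 74 65
f 74 63 75
f 74 75 65
f 75 63 76
f 75 76 65
f 76 63 77
f 76 77 65
f 77 63 78
f 77 78 65
f 78 63 79
f 78 79 65
f 79 63 80
f 79 80 65
f 80 63 64
f 80 64 65



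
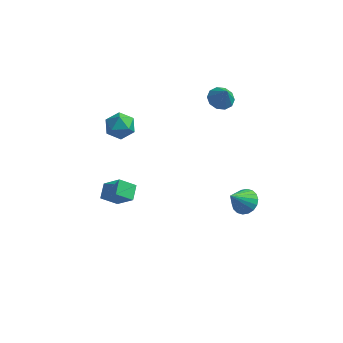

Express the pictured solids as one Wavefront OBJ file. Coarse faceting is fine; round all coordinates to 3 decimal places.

v -2.941 -2.843 -0.461
v -2.03 -3.162 0.483
v -3.029 -2.043 -0.106
v -2.117 -2.361 0.837
v -2.203 -2.499 -1.057
v -1.291 -2.817 -0.114
v -2.29 -1.698 -0.703
v -1.379 -2.017 0.241
v -3.098 2.008 1.011
v -2.567 1.345 0.951
v -4.013 1.215 1.669
v -3.482 0.552 1.609
v -3.289 1.208 2.117
v -2.723 1.698 1.71
v -3.857 0.862 0.91
v -3.291 1.352 0.503
v -3.035 0.637 0.889
v -2.685 0.851 1.635
v -3.895 1.709 0.985
v -3.545 1.923 1.731
v 1.207 3.633 2.644
v 1.623 4.207 2.684
v 1.613 3.267 3.656
v 1.239 4.304 2.874
v 0.843 4.144 2.975
v 0.586 3.79 2.95
v 0.566 3.375 2.808
v 0.791 3.059 2.604
v 1.175 2.962 2.414
v 1.571 3.121 2.313
v 1.828 3.476 2.338
v 1.848 3.891 2.48
v 2.958 2.202 -4.108
v 3.47 2.518 -3.627
v 2.382 1.438 -2.992
v 3.207 2.737 -3.613
v 2.894 2.85 -3.697
v 2.594 2.835 -3.862
v 2.366 2.694 -4.076
v 2.256 2.456 -4.296
v 2.284 2.168 -4.479
v 2.446 1.886 -4.589
v 2.709 1.667 -4.603
v 3.022 1.554 -4.519
v 3.321 1.569 -4.354
v 3.549 1.71 -4.14
v 3.66 1.948 -3.92
v 3.632 2.237 -3.737
f 2 4 1
f 5 2 1
f 1 4 3
f 3 5 1
f 2 8 4
f 6 2 5
f 6 8 2
f 4 8 3
f 7 5 3
f 3 8 7
f 7 6 5
f 8 6 7
f 9 20 14
f 9 14 10
f 9 10 16
f 9 16 19
f 9 19 20
f 10 14 18
f 14 20 13
f 20 19 11
f 19 16 15
f 16 10 17
f 12 18 13
f 12 13 11
f 12 11 15
f 12 15 17
f 12 17 18
f 13 18 14
f 11 13 20
f 15 11 19
f 17 15 16
f 18 17 10
f 22 21 24
f 22 24 23
f 24 21 25
f 24 25 23
f 25 21 26
f 25 26 23
f 26 21 27
f 26 27 23
f 27 21 28
f 27 28 23
f 28 21 29
f 28 29 23
f 29 21 30
f 29 30 23
f 30 21 31
f 30 31 23
f 31 21 32
f 31 32 23
f 32 21 22
f 32 22 23
f 34 33 36
f 34 36 35
f 36 33 37
f 36 37 35
f 37 33 38
f 37 38 35
f 38 33 39
f 38 39 35
f 39 33 40
f 39 40 35
f 40 33 41
f 40 41 35
f 41 33 42
f 41 42 35
f 42 33 43
f 42 43 35
f 43 33 44
f 43 44 35
f 44 33 45
f 44 45 35
f 45 33 46
f 45 46 35
f 46 33 47
f 46 47 35
f 47 33 48
f 47 48 35
f 48 33 34
f 48 34 35



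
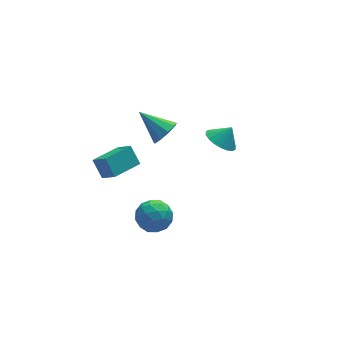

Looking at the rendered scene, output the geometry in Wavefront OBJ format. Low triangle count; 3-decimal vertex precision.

v 2.811 1.226 -2.561
v 3.572 0.92 -3.116
v 3.489 1.274 -1.659
v 3.592 1.358 -3.155
v 3.459 1.771 -3.076
v 3.196 2.075 -2.895
v 2.858 2.212 -2.648
v 2.51 2.153 -2.384
v 2.222 1.911 -2.155
v 2.051 1.533 -2.007
v 2.03 1.094 -1.968
v 2.164 0.682 -2.047
v 2.426 0.378 -2.228
v 2.764 0.241 -2.475
v 3.112 0.3 -2.739
v 3.4 0.542 -2.968
v -3.744 -3.53 -2.821
v -3.161 -2.656 -2.782
v -2.719 -4.264 -1.678
v -2.136 -3.39 -1.639
v -3.112 -3.389 -1.247
v -3.745 -2.936 -1.954
v -2.135 -3.984 -2.506
v -2.768 -3.531 -3.213
v -2.167 -2.937 -2.588
v -2.771 -2.569 -1.81
v -3.109 -4.351 -2.65
v -3.713 -3.983 -1.872
v -3.542 -3.029 -2.902
v -2.338 -3.891 -1.558
v -2.911 -3.891 -1.328
v -2.569 -3.377 -1.305
v -3.886 -3.193 -2.415
v -3.543 -2.679 -2.392
v -3.514 -3.11 -1.49
v -2.337 -4.241 -2.068
v -1.994 -3.727 -2.045
v -3.311 -3.543 -3.155
v -2.969 -3.029 -3.132
v -2.366 -3.81 -2.97
v -2.615 -2.68 -2.765
v -2.013 -3.111 -2.093
v -2.012 -3.461 -2.603
v -2.384 -3.194 -3.018
v -2.97 -2.463 -2.307
v -2.368 -2.895 -1.636
v -2.942 -2.894 -1.405
v -3.314 -2.628 -1.82
v -2.386 -2.628 -2.193
v -3.512 -4.025 -2.824
v -2.91 -4.457 -2.153
v -2.566 -4.292 -2.64
v -2.938 -4.026 -3.055
v -3.867 -3.809 -2.367
v -3.265 -4.24 -1.695
v -3.496 -3.726 -1.442
v -3.868 -3.459 -1.857
v -3.494 -4.292 -2.267
v -3.954 1.632 -3.717
v -3.539 0.721 -2.812
v -4.182 2.452 -2.788
v -3.767 1.541 -1.882
v -2.273 2.259 -3.858
v -1.858 1.348 -2.952
v -2.501 3.079 -2.928
v -2.086 2.168 -2.023
v 0.342 3.2 -2.886
v 1.039 3.796 -2.961
v -0.682 4.54 -1.774
v 0.634 3.878 -3.435
v 0.091 3.644 -3.652
v -0.333 3.201 -3.51
v -0.442 2.758 -3.076
v -0.184 2.522 -2.553
v 0.321 2.603 -2.186
v 0.835 2.963 -2.146
v 1.119 3.434 -2.452
f 2 1 4
f 2 4 3
f 4 1 5
f 4 5 3
f 5 1 6
f 5 6 3
f 6 1 7
f 6 7 3
f 7 1 8
f 7 8 3
f 8 1 9
f 8 9 3
f 9 1 10
f 9 10 3
f 10 1 11
f 10 11 3
f 11 1 12
f 11 12 3
f 12 1 13
f 12 13 3
f 13 1 14
f 13 14 3
f 14 1 15
f 14 15 3
f 15 1 16
f 15 16 3
f 16 1 2
f 16 2 3
f 17 54 33
f 54 28 57
f 33 57 22
f 54 57 33
f 17 33 29
f 33 22 34
f 29 34 18
f 33 34 29
f 17 29 38
f 29 18 39
f 38 39 24
f 29 39 38
f 17 38 50
f 38 24 53
f 50 53 27
f 38 53 50
f 17 50 54
f 50 27 58
f 54 58 28
f 50 58 54
f 18 34 45
f 34 22 48
f 45 48 26
f 34 48 45
f 22 57 35
f 57 28 56
f 35 56 21
f 57 56 35
f 28 58 55
f 58 27 51
f 55 51 19
f 58 51 55
f 27 53 52
f 53 24 40
f 52 40 23
f 53 40 52
f 24 39 44
f 39 18 41
f 44 41 25
f 39 41 44
f 20 46 32
f 46 26 47
f 32 47 21
f 46 47 32
f 20 32 30
f 32 21 31
f 30 31 19
f 32 31 30
f 20 30 37
f 30 19 36
f 37 36 23
f 30 36 37
f 20 37 42
f 37 23 43
f 42 43 25
f 37 43 42
f 20 42 46
f 42 25 49
f 46 49 26
f 42 49 46
f 21 47 35
f 47 26 48
f 35 48 22
f 47 48 35
f 19 31 55
f 31 21 56
f 55 56 28
f 31 56 55
f 23 36 52
f 36 19 51
f 52 51 27
f 36 51 52
f 25 43 44
f 43 23 40
f 44 40 24
f 43 40 44
f 26 49 45
f 49 25 41
f 45 41 18
f 49 41 45
f 60 62 59
f 63 60 59
f 59 62 61
f 61 63 59
f 60 66 62
f 64 60 63
f 64 66 60
f 62 66 61
f 65 63 61
f 61 66 65
f 65 64 63
f 66 64 65
f 68 67 70
f 68 70 69
f 70 67 71
f 70 71 69
f 71 67 72
f 71 72 69
f 72 67 73
f 72 73 69
f 73 67 74
f 73 74 69
f 74 67 75
f 74 75 69
f 75 67 76
f 75 76 69
f 76 67 77
f 76 77 69
f 77 67 68
f 77 68 69



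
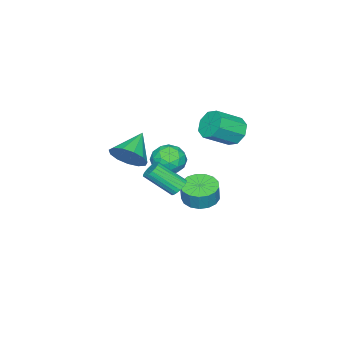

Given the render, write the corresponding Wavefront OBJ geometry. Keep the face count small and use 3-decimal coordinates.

v 4.451 2.024 1.634
v 4.902 1.561 2.316
v 3.069 1.876 2.446
v 4.923 2.075 2.445
v 4.794 2.572 2.316
v 4.556 2.895 1.971
v 4.285 2.942 1.518
v 4.066 2.697 1.102
v 3.97 2.239 0.855
v 4.027 1.712 0.855
v 4.218 1.284 1.102
v 4.483 1.092 1.518
v 4.738 1.195 1.971
v -2.213 3.537 0.356
v -1.63 4.016 -0.014
v -0.505 3.302 0.834
v -1.087 2.823 1.204
v -1.864 4.283 0.522
v -0.739 3.569 1.37
v -2.303 4.113 0.961
v -1.177 3.399 1.809
v -2.688 3.606 1.045
v -1.563 2.892 1.893
v -2.795 3.058 0.726
v -1.67 2.344 1.574
v -2.561 2.791 0.19
v -1.436 2.077 1.038
v -2.123 2.961 -0.249
v -0.997 2.247 0.599
v -1.737 3.468 -0.333
v -0.612 2.754 0.515
v -0.662 2.614 -3.705
v 0.235 2.624 -3.91
v 0.459 2.715 -2.919
v -0.438 2.706 -2.715
v 0.119 3.049 -3.923
v 0.344 3.14 -2.932
v -0.176 3.374 -3.886
v 0.049 3.465 -2.895
v -0.582 3.525 -3.807
v -0.357 3.616 -2.817
v -1.006 3.468 -3.706
v -0.782 3.559 -2.715
v -1.352 3.215 -3.604
v -1.127 3.306 -2.613
v -1.54 2.824 -3.526
v -1.315 2.915 -2.535
v -1.527 2.386 -3.488
v -1.302 2.477 -2.498
v -1.315 1.999 -3.501
v -1.091 2.091 -2.51
v -0.954 1.754 -3.56
v -0.73 1.845 -2.569
v -0.527 1.706 -3.653
v -0.302 1.797 -2.662
v -0.13 1.866 -3.757
v 0.095 1.957 -2.767
v 0.145 2.197 -3.85
v 0.37 2.288 -2.859
v 1.946 3.078 -1.394
v 2.246 2.849 -1.78
v 2.774 1.673 -0.672
v 2.474 1.902 -0.286
v 2.389 2.997 -1.692
v 2.917 1.821 -0.583
v 2.456 3.159 -1.551
v 2.984 1.983 -0.443
v 2.435 3.307 -1.384
v 2.963 2.131 -0.276
v 2.329 3.416 -1.218
v 2.857 2.24 -0.11
v 2.157 3.466 -1.083
v 2.685 2.29 0.025
v 1.948 3.449 -1.002
v 2.477 2.273 0.107
v 1.739 3.368 -0.988
v 2.268 2.192 0.12
v 1.566 3.237 -1.045
v 2.094 2.061 0.064
v 1.458 3.078 -1.162
v 1.987 1.902 -0.053
v 1.435 2.92 -1.319
v 1.963 1.743 -0.211
v 1.5 2.788 -1.489
v 2.028 1.612 -0.381
v 1.642 2.707 -1.643
v 2.17 1.531 -0.535
v 1.837 2.69 -1.754
v 2.365 1.514 -0.646
v 2.05 2.74 -1.802
v 2.578 1.564 -0.694
v -0.411 2.025 -1.162
v 0.029 1.787 -0.384
v 0.171 0.833 -1.856
v 0.611 0.595 -1.078
v -0.311 0.532 -1.126
v -0.67 1.269 -0.697
v 0.87 1.351 -1.543
v 0.511 2.088 -1.114
v 0.821 1.37 -0.619
v 0.091 0.864 -0.362
v 0.109 1.756 -1.878
v -0.621 1.25 -1.621
v -0.242 2.011 -0.712
v 0.442 0.609 -1.528
v -0.1 0.573 -1.556
v 0.158 0.432 -1.099
v -0.653 1.706 -0.896
v -0.394 1.566 -0.438
v -0.595 0.828 -0.875
v 0.594 1.054 -1.802
v 0.853 0.914 -1.344
v 0.042 2.188 -1.141
v 0.3 2.047 -0.684
v 0.795 1.792 -1.365
v 0.482 1.625 -0.393
v 0.824 0.925 -0.801
v 0.977 1.369 -1.074
v 0.766 1.803 -0.822
v 0.053 1.328 -0.241
v 0.395 0.627 -0.65
v -0.147 0.59 -0.678
v -0.358 1.023 -0.425
v 0.519 1.083 -0.38
v -0.195 1.993 -1.59
v 0.147 1.292 -1.999
v 0.558 1.597 -1.815
v 0.347 2.03 -1.562
v -0.624 1.695 -1.439
v -0.282 0.995 -1.847
v -0.566 0.817 -1.418
v -0.777 1.251 -1.166
v -0.319 1.537 -1.86
f 2 1 4
f 2 4 3
f 4 1 5
f 4 5 3
f 5 1 6
f 5 6 3
f 6 1 7
f 6 7 3
f 7 1 8
f 7 8 3
f 8 1 9
f 8 9 3
f 9 1 10
f 9 10 3
f 10 1 11
f 10 11 3
f 11 1 12
f 11 12 3
f 12 1 13
f 12 13 3
f 13 1 2
f 13 2 3
f 15 14 18
f 15 18 16
f 16 18 19
f 16 19 17
f 18 14 20
f 18 20 19
f 19 20 21
f 19 21 17
f 20 14 22
f 20 22 21
f 21 22 23
f 21 23 17
f 22 14 24
f 22 24 23
f 23 24 25
f 23 25 17
f 24 14 26
f 24 26 25
f 25 26 27
f 25 27 17
f 26 14 28
f 26 28 27
f 27 28 29
f 27 29 17
f 28 14 30
f 28 30 29
f 29 30 31
f 29 31 17
f 30 14 15
f 30 15 31
f 31 15 16
f 31 16 17
f 33 32 36
f 33 36 34
f 34 36 37
f 34 37 35
f 36 32 38
f 36 38 37
f 37 38 39
f 37 39 35
f 38 32 40
f 38 40 39
f 39 40 41
f 39 41 35
f 40 32 42
f 40 42 41
f 41 42 43
f 41 43 35
f 42 32 44
f 42 44 43
f 43 44 45
f 43 45 35
f 44 32 46
f 44 46 45
f 45 46 47
f 45 47 35
f 46 32 48
f 46 48 47
f 47 48 49
f 47 49 35
f 48 32 50
f 48 50 49
f 49 50 51
f 49 51 35
f 50 32 52
f 50 52 51
f 51 52 53
f 51 53 35
f 52 32 54
f 52 54 53
f 53 54 55
f 53 55 35
f 54 32 56
f 54 56 55
f 55 56 57
f 55 57 35
f 56 32 58
f 56 58 57
f 57 58 59
f 57 59 35
f 58 32 33
f 58 33 59
f 59 33 34
f 59 34 35
f 61 60 64
f 61 64 62
f 62 64 65
f 62 65 63
f 64 60 66
f 64 66 65
f 65 66 67
f 65 67 63
f 66 60 68
f 66 68 67
f 67 68 69
f 67 69 63
f 68 60 70
f 68 70 69
f 69 70 71
f 69 71 63
f 70 60 72
f 70 72 71
f 71 72 73
f 71 73 63
f 72 60 74
f 72 74 73
f 73 74 75
f 73 75 63
f 74 60 76
f 74 76 75
f 75 76 77
f 75 77 63
f 76 60 78
f 76 78 77
f 77 78 79
f 77 79 63
f 78 60 80
f 78 80 79
f 79 80 81
f 79 81 63
f 80 60 82
f 80 82 81
f 81 82 83
f 81 83 63
f 82 60 84
f 82 84 83
f 83 84 85
f 83 85 63
f 84 60 86
f 84 86 85
f 85 86 87
f 85 87 63
f 86 60 88
f 86 88 87
f 87 88 89
f 87 89 63
f 88 60 90
f 88 90 89
f 89 90 91
f 89 91 63
f 90 60 61
f 90 61 91
f 91 61 62
f 91 62 63
f 92 129 108
f 129 103 132
f 108 132 97
f 129 132 108
f 92 108 104
f 108 97 109
f 104 109 93
f 108 109 104
f 92 104 113
f 104 93 114
f 113 114 99
f 104 114 113
f 92 113 125
f 113 99 128
f 125 128 102
f 113 128 125
f 92 125 129
f 125 102 133
f 129 133 103
f 125 133 129
f 93 109 120
f 109 97 123
f 120 123 101
f 109 123 120
f 97 132 110
f 132 103 131
f 110 131 96
f 132 131 110
f 103 133 130
f 133 102 126
f 130 126 94
f 133 126 130
f 102 128 127
f 128 99 115
f 127 115 98
f 128 115 127
f 99 114 119
f 114 93 116
f 119 116 100
f 114 116 119
f 95 121 107
f 121 101 122
f 107 122 96
f 121 122 107
f 95 107 105
f 107 96 106
f 105 106 94
f 107 106 105
f 95 105 112
f 105 94 111
f 112 111 98
f 105 111 112
f 95 112 117
f 112 98 118
f 117 118 100
f 112 118 117
f 95 117 121
f 117 100 124
f 121 124 101
f 117 124 121
f 96 122 110
f 122 101 123
f 110 123 97
f 122 123 110
f 94 106 130
f 106 96 131
f 130 131 103
f 106 131 130
f 98 111 127
f 111 94 126
f 127 126 102
f 111 126 127
f 100 118 119
f 118 98 115
f 119 115 99
f 118 115 119
f 101 124 120
f 124 100 116
f 120 116 93
f 124 116 120

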